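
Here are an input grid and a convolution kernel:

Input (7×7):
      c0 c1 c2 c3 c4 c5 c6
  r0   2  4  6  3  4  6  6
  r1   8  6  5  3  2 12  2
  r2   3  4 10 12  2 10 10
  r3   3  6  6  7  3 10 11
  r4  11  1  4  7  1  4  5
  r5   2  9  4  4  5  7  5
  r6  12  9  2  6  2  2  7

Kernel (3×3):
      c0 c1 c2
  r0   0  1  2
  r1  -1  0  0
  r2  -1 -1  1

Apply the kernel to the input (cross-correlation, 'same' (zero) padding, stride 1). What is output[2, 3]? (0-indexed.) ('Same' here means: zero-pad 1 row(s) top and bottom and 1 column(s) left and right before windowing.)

-13

The receptive field on the zero-padded input at this output position is [5 3 2 / 10 12 2 / 6 7 3]. Elementwise product with the kernel and sum: 3·1 + 2·2 + 10·-1 + 6·-1 + 7·-1 + 3·1.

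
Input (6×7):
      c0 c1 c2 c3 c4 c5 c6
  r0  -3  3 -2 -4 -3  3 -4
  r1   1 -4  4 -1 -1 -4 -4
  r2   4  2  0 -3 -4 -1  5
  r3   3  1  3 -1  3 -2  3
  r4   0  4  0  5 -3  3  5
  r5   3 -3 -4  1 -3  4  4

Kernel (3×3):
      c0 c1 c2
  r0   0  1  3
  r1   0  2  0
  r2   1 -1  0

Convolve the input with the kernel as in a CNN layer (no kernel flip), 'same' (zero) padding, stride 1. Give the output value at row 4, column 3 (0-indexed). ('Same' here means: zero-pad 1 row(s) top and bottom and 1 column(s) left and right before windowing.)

13

The receptive field on the zero-padded input at this output position is [3 -1 3 / 0 5 -3 / -4 1 -3]. Elementwise product with the kernel and sum: -1·1 + 3·3 + 5·2 + -4·1 + 1·-1.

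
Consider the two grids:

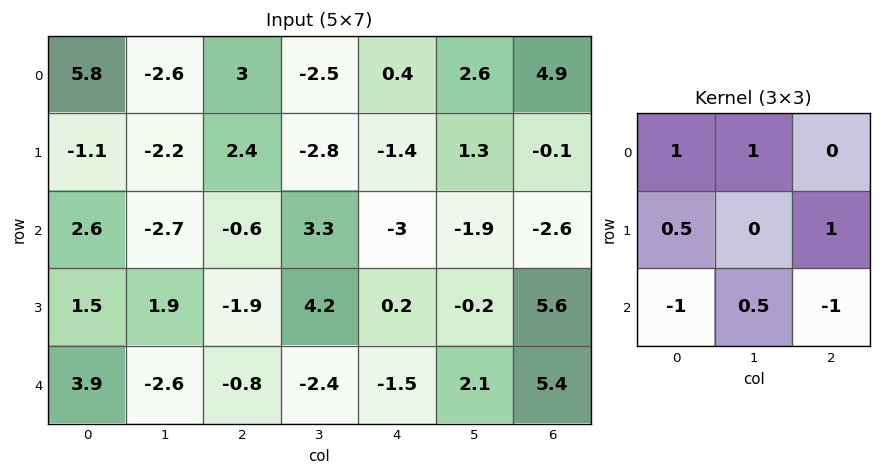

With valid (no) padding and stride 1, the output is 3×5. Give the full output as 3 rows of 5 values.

Output[0,0]: The receptive field on the input at this output position is [5.8 -2.6 3 / -1.1 -2.2 2.4 / 2.6 -2.7 -0.6]. Elementwise product with the kernel and sum: 5.8·1 + -2.6·1 + -1.1·0.5 + 2.4·1 + 2.6·-1 + -2.7·0.5 + -0.6·-1.
Output[0,1]: The receptive field on the input at this output position is [-2.6 3 -2.5 / -2.2 2.4 -2.8 / -2.7 -0.6 3.3]. Elementwise product with the kernel and sum: -2.6·1 + 3·1 + -2.2·0.5 + -2.8·1 + -2.7·-1 + -0.6·0.5 + 3.3·-1.

1.7 -4.4 5.55 -5.1 6.85
-1.25 -4.9 0.1 -8.35 -10.1
-5.65 6.45 3.05 1.75 -2.05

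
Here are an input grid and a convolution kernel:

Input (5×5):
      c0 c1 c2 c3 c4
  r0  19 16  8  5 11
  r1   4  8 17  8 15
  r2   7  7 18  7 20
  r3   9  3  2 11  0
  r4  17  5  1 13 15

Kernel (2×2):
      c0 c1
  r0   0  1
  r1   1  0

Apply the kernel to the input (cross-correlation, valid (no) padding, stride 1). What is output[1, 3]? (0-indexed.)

The receptive field on the input at this output position is [8 15 / 7 20]. Elementwise product with the kernel and sum: 15·1 + 7·1.

22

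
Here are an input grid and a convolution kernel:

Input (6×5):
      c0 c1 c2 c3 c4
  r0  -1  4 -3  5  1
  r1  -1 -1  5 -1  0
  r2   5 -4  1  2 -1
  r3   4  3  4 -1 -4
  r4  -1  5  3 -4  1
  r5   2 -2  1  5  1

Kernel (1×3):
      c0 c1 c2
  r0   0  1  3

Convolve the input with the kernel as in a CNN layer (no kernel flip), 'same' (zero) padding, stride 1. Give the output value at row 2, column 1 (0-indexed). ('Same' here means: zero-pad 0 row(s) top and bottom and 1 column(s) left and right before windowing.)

The receptive field on the zero-padded input at this output position is [5 -4 1]. Elementwise product with the kernel and sum: -4·1 + 1·3.

-1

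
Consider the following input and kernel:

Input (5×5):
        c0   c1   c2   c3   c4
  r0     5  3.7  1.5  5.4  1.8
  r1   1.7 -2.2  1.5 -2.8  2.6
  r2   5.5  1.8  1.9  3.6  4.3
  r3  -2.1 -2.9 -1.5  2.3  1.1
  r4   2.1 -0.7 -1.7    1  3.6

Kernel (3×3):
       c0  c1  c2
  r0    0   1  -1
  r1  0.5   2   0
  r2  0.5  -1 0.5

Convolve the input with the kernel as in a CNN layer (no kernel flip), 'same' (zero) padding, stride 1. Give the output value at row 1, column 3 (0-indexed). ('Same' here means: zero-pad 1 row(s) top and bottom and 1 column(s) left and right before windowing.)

The receptive field on the zero-padded input at this output position is [1.5 5.4 1.8 / 1.5 -2.8 2.6 / 1.9 3.6 4.3]. Elementwise product with the kernel and sum: 5.4·1 + 1.8·-1 + 1.5·0.5 + -2.8·2 + 1.9·0.5 + 3.6·-1 + 4.3·0.5.

-1.75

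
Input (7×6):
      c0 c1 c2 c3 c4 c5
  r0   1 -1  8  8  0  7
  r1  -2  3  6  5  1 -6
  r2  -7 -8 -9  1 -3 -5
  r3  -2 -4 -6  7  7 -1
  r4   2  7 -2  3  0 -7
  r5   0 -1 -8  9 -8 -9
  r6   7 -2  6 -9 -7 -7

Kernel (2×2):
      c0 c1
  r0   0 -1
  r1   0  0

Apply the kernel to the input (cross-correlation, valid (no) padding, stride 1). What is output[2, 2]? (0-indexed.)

-1

The receptive field on the input at this output position is [-9 1 / -6 7]. Elementwise product with the kernel and sum: 1·-1.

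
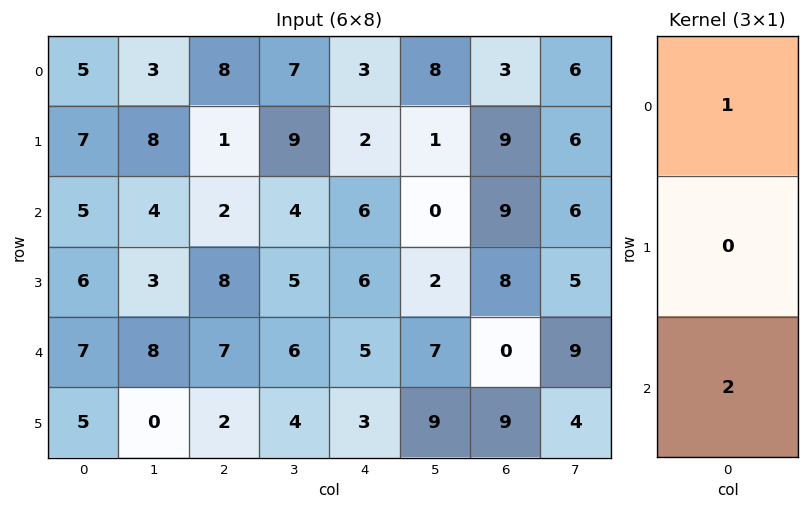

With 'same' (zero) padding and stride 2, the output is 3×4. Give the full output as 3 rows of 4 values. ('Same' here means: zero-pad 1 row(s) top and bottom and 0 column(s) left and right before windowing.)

Output[0,0]: The receptive field on the zero-padded input at this output position is [0 / 5 / 7]. Elementwise product with the kernel and sum: 0·1 + 7·2.
Output[0,1]: The receptive field on the zero-padded input at this output position is [0 / 8 / 1]. Elementwise product with the kernel and sum: 0·1 + 1·2.

14 2 4 18
19 17 14 25
16 12 12 26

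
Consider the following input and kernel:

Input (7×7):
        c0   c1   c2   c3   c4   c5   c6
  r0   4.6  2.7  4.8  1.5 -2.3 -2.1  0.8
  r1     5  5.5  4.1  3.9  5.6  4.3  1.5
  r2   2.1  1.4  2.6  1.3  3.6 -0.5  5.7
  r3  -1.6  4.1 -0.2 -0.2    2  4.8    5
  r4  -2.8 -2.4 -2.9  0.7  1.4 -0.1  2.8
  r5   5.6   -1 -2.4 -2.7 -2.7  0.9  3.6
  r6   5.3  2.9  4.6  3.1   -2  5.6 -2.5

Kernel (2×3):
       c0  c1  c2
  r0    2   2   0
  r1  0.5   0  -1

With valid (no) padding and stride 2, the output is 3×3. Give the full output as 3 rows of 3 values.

Output[0,0]: The receptive field on the input at this output position is [4.6 2.7 4.8 / 5 5.5 4.1]. Elementwise product with the kernel and sum: 4.6·2 + 2.7·2 + 5·0.5 + 4.1·-1.

13 9.05 -7.5
6.4 5.7 2.2
-5.2 -2.9 -2.35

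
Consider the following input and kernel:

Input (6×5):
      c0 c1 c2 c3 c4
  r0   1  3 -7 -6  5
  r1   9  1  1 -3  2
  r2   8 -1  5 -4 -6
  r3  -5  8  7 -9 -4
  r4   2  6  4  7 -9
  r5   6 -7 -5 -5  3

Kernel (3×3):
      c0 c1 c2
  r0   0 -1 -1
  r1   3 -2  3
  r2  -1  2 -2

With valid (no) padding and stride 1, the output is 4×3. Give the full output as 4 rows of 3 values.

Output[0,0]: The receptive field on the input at this output position is [1 3 -7 / 9 1 1 / 8 -1 5]. Elementwise product with the kernel and sum: 3·-1 + -7·-1 + 9·3 + 1·-2 + 1·3 + 8·-1 + -1·2 + 5·-2.
Output[0,1]: The receptive field on the input at this output position is [3 -7 -6 / 1 1 -3 / -1 5 -4]. Elementwise product with the kernel and sum: -7·-1 + -6·-1 + 1·3 + 1·-2 + -3·3 + -1·-1 + 5·2 + -4·-2.

12 24 15
46 1 -11
-12 -30 65
-19 40 -27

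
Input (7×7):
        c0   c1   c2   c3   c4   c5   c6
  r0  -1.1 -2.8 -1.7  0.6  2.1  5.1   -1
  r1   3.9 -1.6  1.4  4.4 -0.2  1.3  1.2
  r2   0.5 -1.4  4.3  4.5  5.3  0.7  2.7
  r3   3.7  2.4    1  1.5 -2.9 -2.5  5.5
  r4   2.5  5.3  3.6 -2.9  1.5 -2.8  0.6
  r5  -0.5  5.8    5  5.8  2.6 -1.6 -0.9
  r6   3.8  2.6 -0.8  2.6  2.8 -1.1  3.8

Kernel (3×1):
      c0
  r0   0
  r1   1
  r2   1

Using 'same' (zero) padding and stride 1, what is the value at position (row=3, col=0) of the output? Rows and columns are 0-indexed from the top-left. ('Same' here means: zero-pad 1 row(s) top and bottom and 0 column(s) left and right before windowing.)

The receptive field on the zero-padded input at this output position is [0.5 / 3.7 / 2.5]. Elementwise product with the kernel and sum: 3.7·1 + 2.5·1.

6.2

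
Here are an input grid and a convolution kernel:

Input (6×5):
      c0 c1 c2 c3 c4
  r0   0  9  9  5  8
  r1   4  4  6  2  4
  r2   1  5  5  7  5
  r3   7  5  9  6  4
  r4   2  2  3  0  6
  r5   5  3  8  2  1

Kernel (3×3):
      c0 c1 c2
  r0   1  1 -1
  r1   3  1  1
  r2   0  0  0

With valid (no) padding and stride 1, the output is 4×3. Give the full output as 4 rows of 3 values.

Output[0,0]: The receptive field on the input at this output position is [0 9 9 / 4 4 6 / 1 5 5]. Elementwise product with the kernel and sum: 0·1 + 9·1 + 9·-1 + 4·3 + 4·1 + 6·1.

22 33 30
15 35 31
36 33 44
14 17 26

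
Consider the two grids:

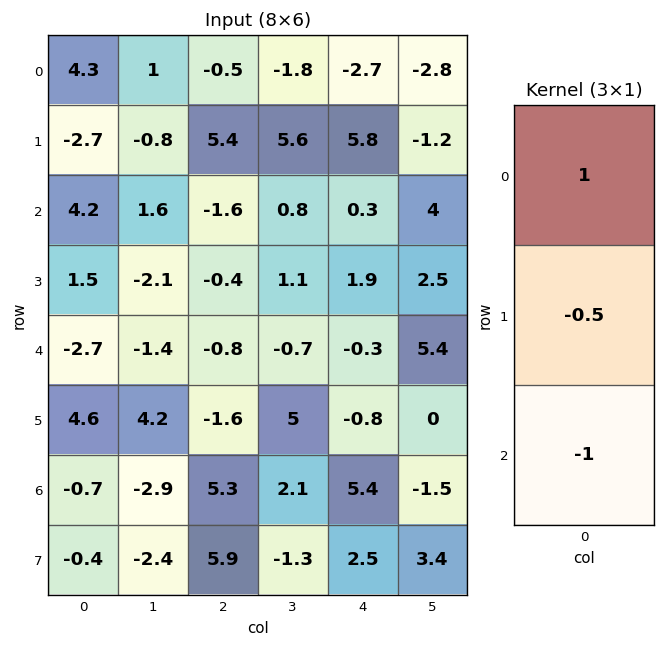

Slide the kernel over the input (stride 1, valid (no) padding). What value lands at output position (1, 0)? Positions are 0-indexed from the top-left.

-6.3

The receptive field on the input at this output position is [-2.7 / 4.2 / 1.5]. Elementwise product with the kernel and sum: -2.7·1 + 4.2·-0.5 + 1.5·-1.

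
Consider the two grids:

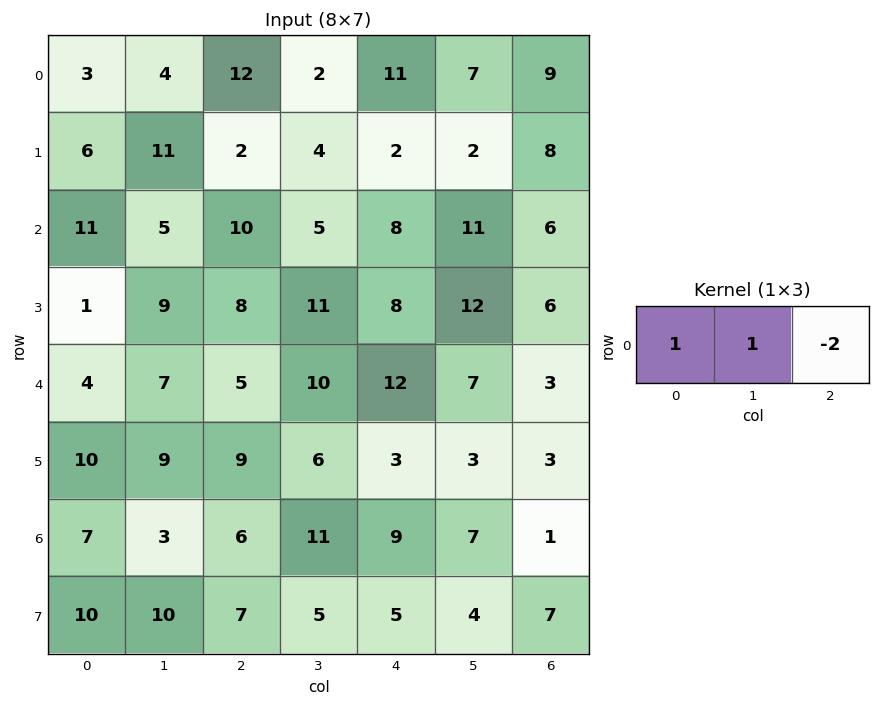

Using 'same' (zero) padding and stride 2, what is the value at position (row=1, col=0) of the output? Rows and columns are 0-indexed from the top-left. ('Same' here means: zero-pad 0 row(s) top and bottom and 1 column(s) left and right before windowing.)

The receptive field on the zero-padded input at this output position is [0 11 5]. Elementwise product with the kernel and sum: 0·1 + 11·1 + 5·-2.

1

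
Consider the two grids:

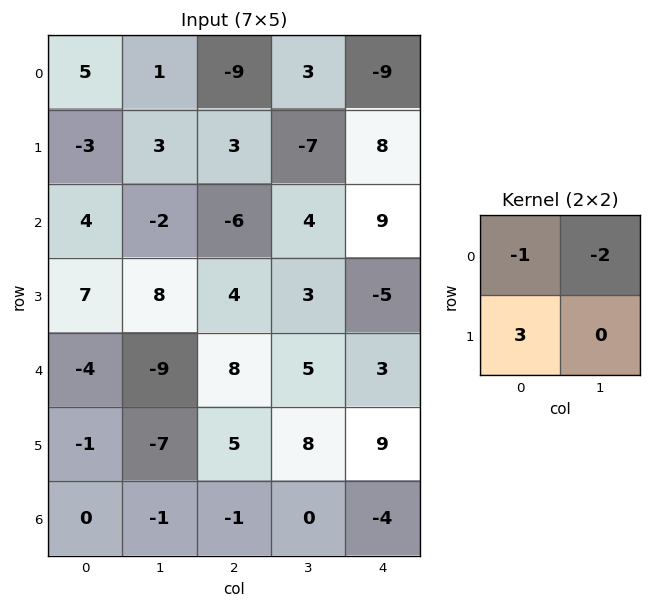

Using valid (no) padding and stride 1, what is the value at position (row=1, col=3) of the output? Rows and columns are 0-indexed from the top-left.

3

The receptive field on the input at this output position is [-7 8 / 4 9]. Elementwise product with the kernel and sum: -7·-1 + 8·-2 + 4·3.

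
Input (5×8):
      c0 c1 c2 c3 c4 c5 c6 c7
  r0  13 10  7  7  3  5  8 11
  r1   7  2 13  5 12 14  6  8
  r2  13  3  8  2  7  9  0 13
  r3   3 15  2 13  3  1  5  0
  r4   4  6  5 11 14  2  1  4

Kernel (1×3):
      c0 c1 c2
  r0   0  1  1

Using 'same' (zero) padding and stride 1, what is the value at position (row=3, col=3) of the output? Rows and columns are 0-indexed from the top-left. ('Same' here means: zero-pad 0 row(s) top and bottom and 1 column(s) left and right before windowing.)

16

The receptive field on the zero-padded input at this output position is [2 13 3]. Elementwise product with the kernel and sum: 13·1 + 3·1.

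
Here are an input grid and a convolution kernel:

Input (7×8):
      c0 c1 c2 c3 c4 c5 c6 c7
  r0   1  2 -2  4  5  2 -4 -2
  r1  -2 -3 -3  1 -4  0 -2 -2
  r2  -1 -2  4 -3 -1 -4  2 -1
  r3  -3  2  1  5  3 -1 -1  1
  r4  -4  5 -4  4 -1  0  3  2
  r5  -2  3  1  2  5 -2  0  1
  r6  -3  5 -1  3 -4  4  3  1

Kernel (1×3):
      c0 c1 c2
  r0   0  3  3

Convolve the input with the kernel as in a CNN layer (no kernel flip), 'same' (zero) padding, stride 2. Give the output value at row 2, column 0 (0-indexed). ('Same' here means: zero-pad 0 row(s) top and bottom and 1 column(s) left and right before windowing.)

The receptive field on the zero-padded input at this output position is [0 -4 5]. Elementwise product with the kernel and sum: -4·3 + 5·3.

3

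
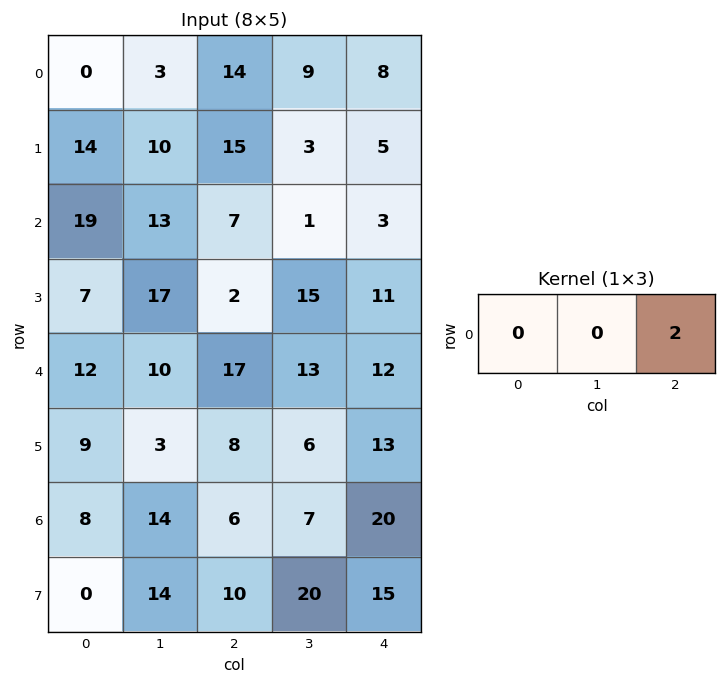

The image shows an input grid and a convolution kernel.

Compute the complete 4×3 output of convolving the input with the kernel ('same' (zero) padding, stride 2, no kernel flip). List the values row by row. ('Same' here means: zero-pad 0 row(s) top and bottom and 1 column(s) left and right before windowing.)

Output[0,0]: The receptive field on the zero-padded input at this output position is [0 0 3]. Elementwise product with the kernel and sum: 3·2.
Output[0,1]: The receptive field on the zero-padded input at this output position is [3 14 9]. Elementwise product with the kernel and sum: 9·2.

6 18 0
26 2 0
20 26 0
28 14 0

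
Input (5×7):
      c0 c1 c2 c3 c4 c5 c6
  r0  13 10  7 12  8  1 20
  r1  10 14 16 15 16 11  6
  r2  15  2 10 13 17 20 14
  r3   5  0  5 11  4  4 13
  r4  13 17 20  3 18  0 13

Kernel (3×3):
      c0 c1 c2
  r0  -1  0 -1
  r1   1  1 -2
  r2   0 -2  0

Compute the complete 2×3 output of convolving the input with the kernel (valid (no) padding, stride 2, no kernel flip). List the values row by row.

-32 -42 -53
-64 -25 -49

Output[0,0]: The receptive field on the input at this output position is [13 10 7 / 10 14 16 / 15 2 10]. Elementwise product with the kernel and sum: 13·-1 + 7·-1 + 10·1 + 14·1 + 16·-2 + 2·-2.
Output[0,1]: The receptive field on the input at this output position is [7 12 8 / 16 15 16 / 10 13 17]. Elementwise product with the kernel and sum: 7·-1 + 8·-1 + 16·1 + 15·1 + 16·-2 + 13·-2.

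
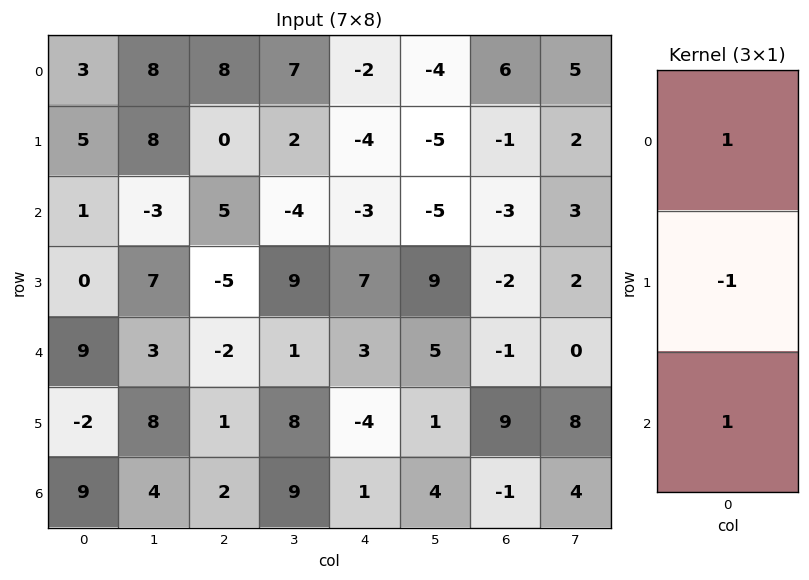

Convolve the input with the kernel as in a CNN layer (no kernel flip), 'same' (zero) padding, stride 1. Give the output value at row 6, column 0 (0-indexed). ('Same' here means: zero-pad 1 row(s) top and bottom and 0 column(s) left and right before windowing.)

-11

The receptive field on the zero-padded input at this output position is [-2 / 9 / 0]. Elementwise product with the kernel and sum: -2·1 + 9·-1 + 0·1.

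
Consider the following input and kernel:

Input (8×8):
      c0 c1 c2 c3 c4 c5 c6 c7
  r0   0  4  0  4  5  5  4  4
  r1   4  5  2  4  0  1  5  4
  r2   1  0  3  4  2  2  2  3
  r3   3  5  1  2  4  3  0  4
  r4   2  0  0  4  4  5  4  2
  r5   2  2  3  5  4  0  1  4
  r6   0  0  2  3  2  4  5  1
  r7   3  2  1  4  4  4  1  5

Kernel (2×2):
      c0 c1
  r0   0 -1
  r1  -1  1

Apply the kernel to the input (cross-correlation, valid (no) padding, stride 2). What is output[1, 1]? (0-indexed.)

The receptive field on the input at this output position is [3 4 / 1 2]. Elementwise product with the kernel and sum: 4·-1 + 1·-1 + 2·1.

-3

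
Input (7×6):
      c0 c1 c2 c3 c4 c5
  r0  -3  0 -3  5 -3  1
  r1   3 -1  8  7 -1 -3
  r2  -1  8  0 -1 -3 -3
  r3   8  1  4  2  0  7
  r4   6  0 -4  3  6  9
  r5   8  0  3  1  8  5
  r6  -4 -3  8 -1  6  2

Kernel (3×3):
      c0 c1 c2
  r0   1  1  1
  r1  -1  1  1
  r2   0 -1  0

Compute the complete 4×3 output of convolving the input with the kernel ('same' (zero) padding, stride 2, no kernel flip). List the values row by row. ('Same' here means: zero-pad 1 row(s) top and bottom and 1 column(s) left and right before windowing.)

Output[0,0]: The receptive field on the zero-padded input at this output position is [0 0 0 / 0 -3 0 / 0 3 -1]. Elementwise product with the kernel and sum: 0·1 + 0·1 + 0·1 + 0·-1 + -3·1 + 0·1 + 3·-1.

-6 -6 -6
1 1 -2
7 3 13
1 14 23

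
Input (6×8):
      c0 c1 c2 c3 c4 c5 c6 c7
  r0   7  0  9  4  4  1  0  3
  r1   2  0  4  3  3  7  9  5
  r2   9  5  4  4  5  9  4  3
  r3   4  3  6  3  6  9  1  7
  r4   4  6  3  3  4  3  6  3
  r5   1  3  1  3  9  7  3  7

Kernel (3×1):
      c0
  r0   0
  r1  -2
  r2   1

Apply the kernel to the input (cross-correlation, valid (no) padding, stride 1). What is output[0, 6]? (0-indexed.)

The receptive field on the input at this output position is [0 / 9 / 4]. Elementwise product with the kernel and sum: 9·-2 + 4·1.

-14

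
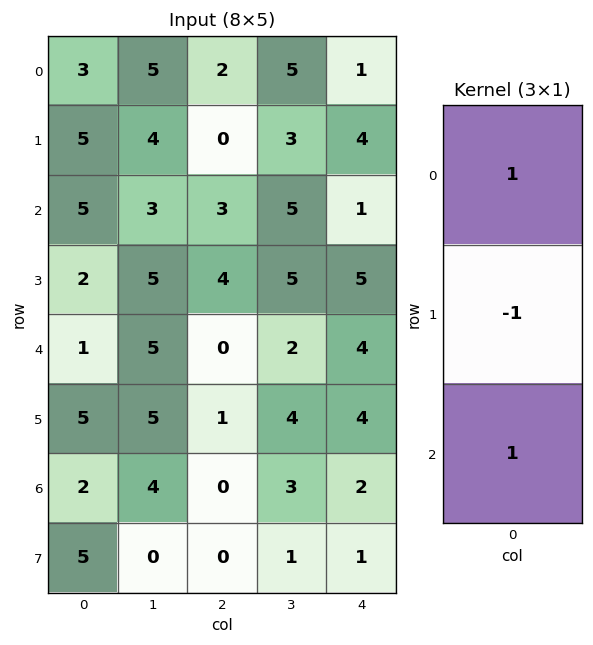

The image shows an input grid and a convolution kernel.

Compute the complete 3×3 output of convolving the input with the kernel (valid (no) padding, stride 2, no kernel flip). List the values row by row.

3 5 -2
4 -1 0
-2 -1 2

Output[0,0]: The receptive field on the input at this output position is [3 / 5 / 5]. Elementwise product with the kernel and sum: 3·1 + 5·-1 + 5·1.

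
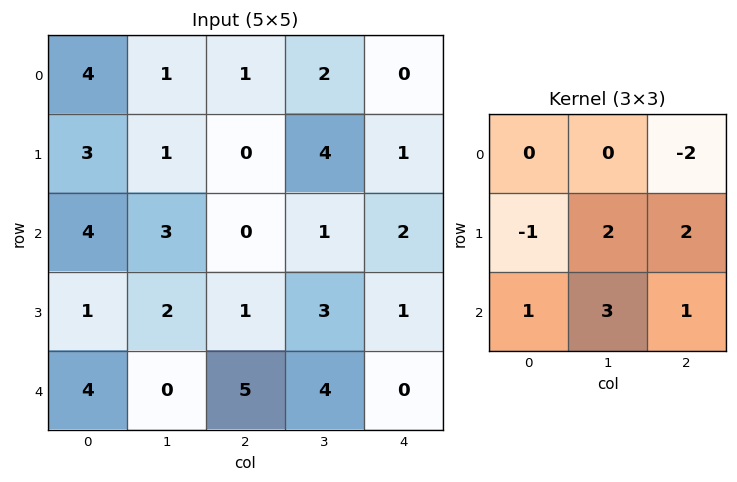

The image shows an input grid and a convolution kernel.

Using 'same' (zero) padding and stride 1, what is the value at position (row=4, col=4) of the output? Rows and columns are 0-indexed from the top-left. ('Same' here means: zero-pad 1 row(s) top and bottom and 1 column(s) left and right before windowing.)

-4

The receptive field on the zero-padded input at this output position is [3 1 0 / 4 0 0 / 0 0 0]. Elementwise product with the kernel and sum: 0·-2 + 4·-1 + 0·2 + 0·2 + 0·1 + 0·3 + 0·1.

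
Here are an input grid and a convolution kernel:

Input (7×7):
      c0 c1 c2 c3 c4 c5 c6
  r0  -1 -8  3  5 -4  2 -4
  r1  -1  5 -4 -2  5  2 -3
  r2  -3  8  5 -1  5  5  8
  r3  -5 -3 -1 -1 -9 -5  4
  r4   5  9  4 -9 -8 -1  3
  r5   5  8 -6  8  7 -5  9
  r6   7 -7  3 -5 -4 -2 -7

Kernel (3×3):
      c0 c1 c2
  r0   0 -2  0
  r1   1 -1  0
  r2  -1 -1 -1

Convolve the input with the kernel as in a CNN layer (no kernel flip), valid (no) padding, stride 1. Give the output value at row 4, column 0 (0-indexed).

-24

The receptive field on the input at this output position is [5 9 4 / 5 8 -6 / 7 -7 3]. Elementwise product with the kernel and sum: 9·-2 + 5·1 + 8·-1 + 7·-1 + -7·-1 + 3·-1.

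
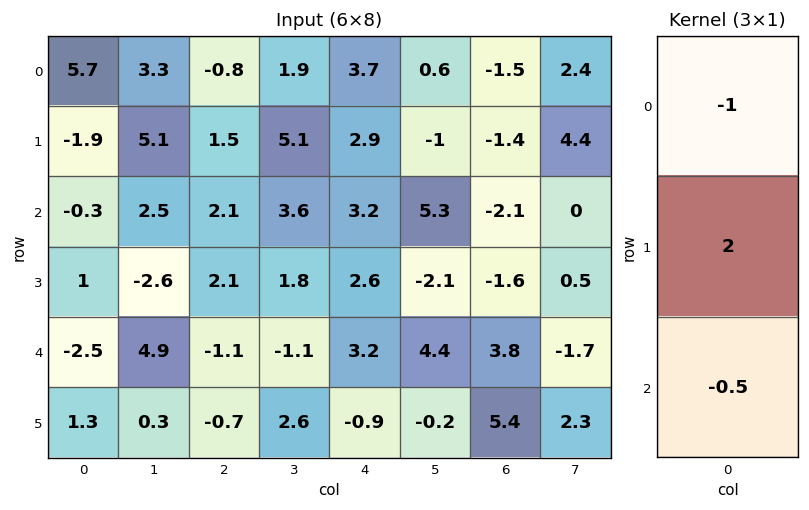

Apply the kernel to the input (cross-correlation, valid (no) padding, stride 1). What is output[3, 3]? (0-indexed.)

The receptive field on the input at this output position is [1.8 / -1.1 / 2.6]. Elementwise product with the kernel and sum: 1.8·-1 + -1.1·2 + 2.6·-0.5.

-5.3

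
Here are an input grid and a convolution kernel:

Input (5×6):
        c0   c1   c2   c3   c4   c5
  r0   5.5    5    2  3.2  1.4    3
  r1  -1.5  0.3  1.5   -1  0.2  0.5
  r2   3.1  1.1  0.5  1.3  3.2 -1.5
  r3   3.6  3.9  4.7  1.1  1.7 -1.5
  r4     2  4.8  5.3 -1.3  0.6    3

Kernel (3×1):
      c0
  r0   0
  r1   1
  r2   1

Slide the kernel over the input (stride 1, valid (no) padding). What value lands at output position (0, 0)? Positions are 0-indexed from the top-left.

The receptive field on the input at this output position is [5.5 / -1.5 / 3.1]. Elementwise product with the kernel and sum: -1.5·1 + 3.1·1.

1.6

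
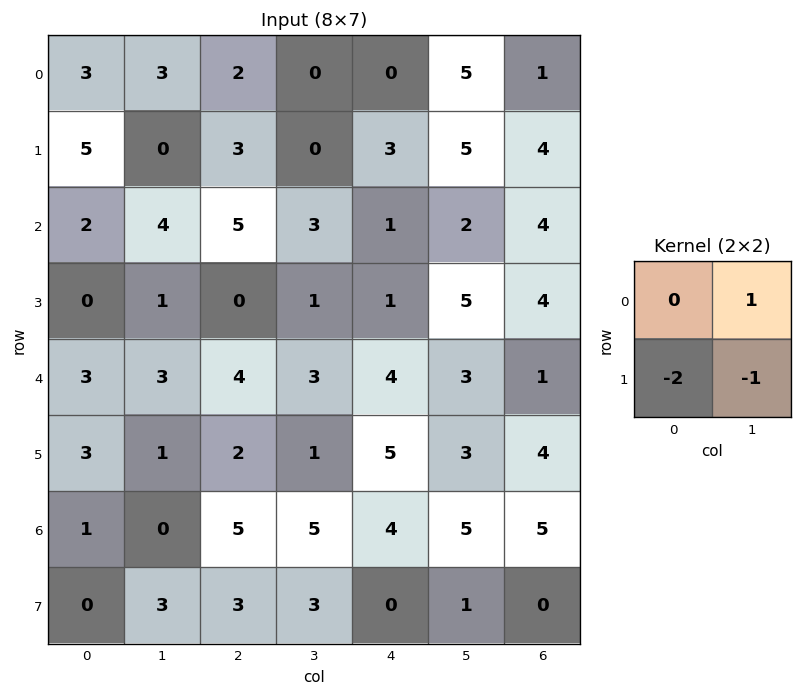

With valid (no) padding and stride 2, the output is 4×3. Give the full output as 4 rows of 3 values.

-7 -6 -6
3 2 -5
-4 -2 -10
-3 -4 4

Output[0,0]: The receptive field on the input at this output position is [3 3 / 5 0]. Elementwise product with the kernel and sum: 3·1 + 5·-2 + 0·-1.
Output[0,1]: The receptive field on the input at this output position is [2 0 / 3 0]. Elementwise product with the kernel and sum: 0·1 + 3·-2 + 0·-1.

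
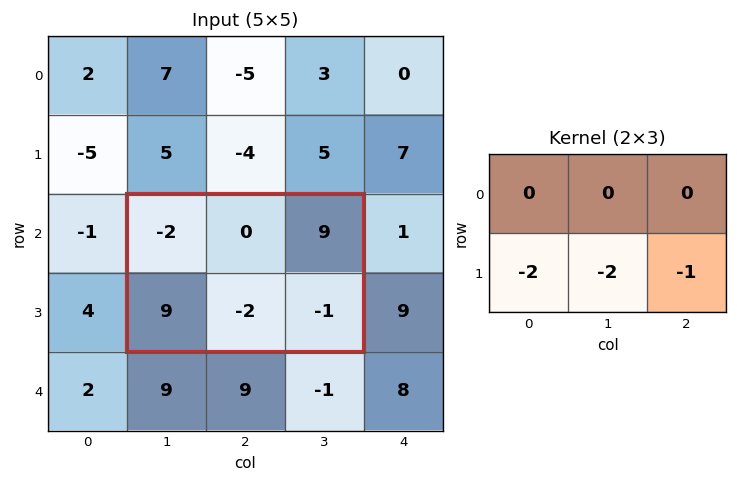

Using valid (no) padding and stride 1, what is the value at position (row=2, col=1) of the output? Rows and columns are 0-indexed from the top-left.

The receptive field on the input at this output position is [-2 0 9 / 9 -2 -1]. Elementwise product with the kernel and sum: 9·-2 + -2·-2 + -1·-1.

-13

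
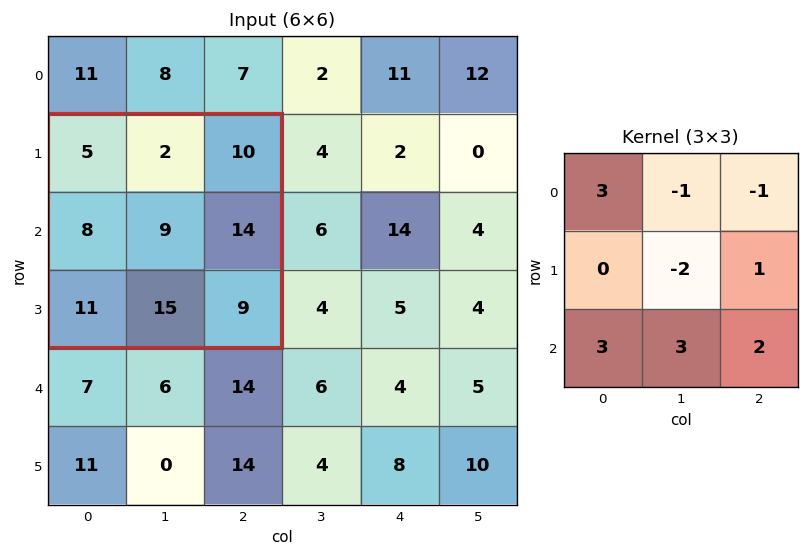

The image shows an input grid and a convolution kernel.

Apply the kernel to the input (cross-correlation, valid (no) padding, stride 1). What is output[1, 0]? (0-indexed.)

The receptive field on the input at this output position is [5 2 10 / 8 9 14 / 11 15 9]. Elementwise product with the kernel and sum: 5·3 + 2·-1 + 10·-1 + 9·-2 + 14·1 + 11·3 + 15·3 + 9·2.

95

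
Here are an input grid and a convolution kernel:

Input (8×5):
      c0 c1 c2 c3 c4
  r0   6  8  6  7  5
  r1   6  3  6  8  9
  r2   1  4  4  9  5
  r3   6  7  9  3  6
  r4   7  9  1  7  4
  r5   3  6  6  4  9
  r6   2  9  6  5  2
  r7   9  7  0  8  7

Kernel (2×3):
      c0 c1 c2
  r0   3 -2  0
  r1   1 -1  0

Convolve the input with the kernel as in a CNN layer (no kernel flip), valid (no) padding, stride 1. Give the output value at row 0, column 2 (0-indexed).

2

The receptive field on the input at this output position is [6 7 5 / 6 8 9]. Elementwise product with the kernel and sum: 6·3 + 7·-2 + 6·1 + 8·-1.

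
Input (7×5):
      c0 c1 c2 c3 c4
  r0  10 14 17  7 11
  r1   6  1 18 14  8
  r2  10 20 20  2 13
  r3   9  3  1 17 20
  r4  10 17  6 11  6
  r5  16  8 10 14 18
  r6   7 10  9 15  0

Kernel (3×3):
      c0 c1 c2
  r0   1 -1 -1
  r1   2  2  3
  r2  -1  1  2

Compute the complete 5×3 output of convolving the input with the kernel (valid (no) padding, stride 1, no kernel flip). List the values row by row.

Output[0,0]: The receptive field on the input at this output position is [10 14 17 / 6 1 18 / 10 20 20]. Elementwise product with the kernel and sum: 10·1 + 14·-1 + 17·-1 + 6·2 + 1·2 + 18·3 + 10·-1 + 20·1 + 20·2.

97 74 95
103 87 135
16 68 118
89 94 56
86 107 97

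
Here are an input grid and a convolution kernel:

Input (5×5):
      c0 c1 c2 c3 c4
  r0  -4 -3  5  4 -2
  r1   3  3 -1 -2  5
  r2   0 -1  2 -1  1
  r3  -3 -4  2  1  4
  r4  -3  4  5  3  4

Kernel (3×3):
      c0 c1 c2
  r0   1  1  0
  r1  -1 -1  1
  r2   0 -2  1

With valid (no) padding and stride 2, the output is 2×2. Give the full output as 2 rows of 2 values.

Output[0,0]: The receptive field on the input at this output position is [-4 -3 5 / 3 3 -1 / 0 -1 2]. Elementwise product with the kernel and sum: -4·1 + -3·1 + 3·-1 + 3·-1 + -1·1 + -1·-2 + 2·1.
Output[0,1]: The receptive field on the input at this output position is [5 4 -2 / -1 -2 5 / 2 -1 1]. Elementwise product with the kernel and sum: 5·1 + 4·1 + -1·-1 + -2·-1 + 5·1 + -1·-2 + 1·1.

-10 20
5 0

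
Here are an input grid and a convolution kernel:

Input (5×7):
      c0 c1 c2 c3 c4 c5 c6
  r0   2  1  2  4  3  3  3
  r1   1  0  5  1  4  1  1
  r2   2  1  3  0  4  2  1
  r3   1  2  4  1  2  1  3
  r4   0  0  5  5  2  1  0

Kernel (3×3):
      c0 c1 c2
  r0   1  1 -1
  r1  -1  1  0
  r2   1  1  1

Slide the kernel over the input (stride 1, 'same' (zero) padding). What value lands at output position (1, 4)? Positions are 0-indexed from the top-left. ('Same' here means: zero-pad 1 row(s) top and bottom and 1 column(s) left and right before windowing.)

The receptive field on the zero-padded input at this output position is [4 3 3 / 1 4 1 / 0 4 2]. Elementwise product with the kernel and sum: 4·1 + 3·1 + 3·-1 + 1·-1 + 4·1 + 0·1 + 4·1 + 2·1.

13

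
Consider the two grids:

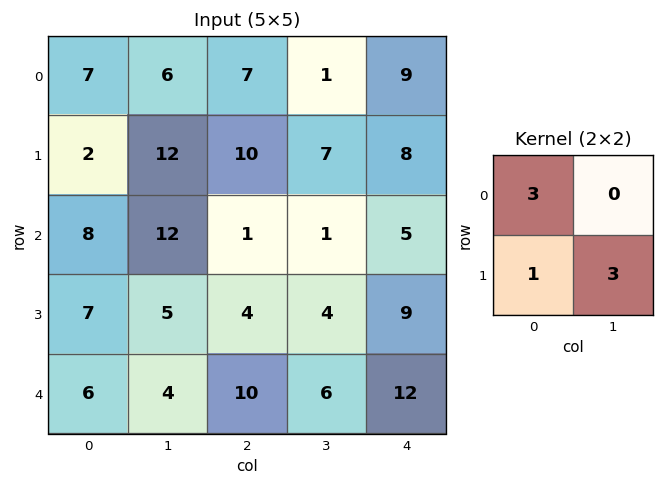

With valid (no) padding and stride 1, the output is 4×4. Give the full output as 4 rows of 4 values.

59 60 52 34
50 51 34 37
46 53 19 34
39 49 40 54

Output[0,0]: The receptive field on the input at this output position is [7 6 / 2 12]. Elementwise product with the kernel and sum: 7·3 + 2·1 + 12·3.
Output[0,1]: The receptive field on the input at this output position is [6 7 / 12 10]. Elementwise product with the kernel and sum: 6·3 + 12·1 + 10·3.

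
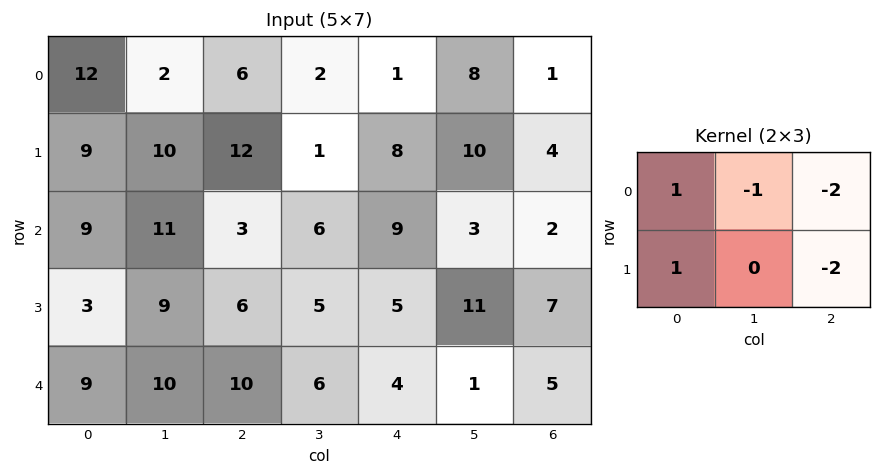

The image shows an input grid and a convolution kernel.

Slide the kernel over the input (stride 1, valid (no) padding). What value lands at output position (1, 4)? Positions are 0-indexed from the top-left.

-5

The receptive field on the input at this output position is [8 10 4 / 9 3 2]. Elementwise product with the kernel and sum: 8·1 + 10·-1 + 4·-2 + 9·1 + 2·-2.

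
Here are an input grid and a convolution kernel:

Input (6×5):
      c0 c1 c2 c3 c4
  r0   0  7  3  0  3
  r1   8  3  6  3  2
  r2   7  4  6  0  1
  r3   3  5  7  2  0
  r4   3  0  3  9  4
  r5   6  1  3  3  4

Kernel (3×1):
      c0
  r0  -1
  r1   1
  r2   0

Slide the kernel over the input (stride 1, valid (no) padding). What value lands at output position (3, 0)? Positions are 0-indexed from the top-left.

0

The receptive field on the input at this output position is [3 / 3 / 6]. Elementwise product with the kernel and sum: 3·-1 + 3·1.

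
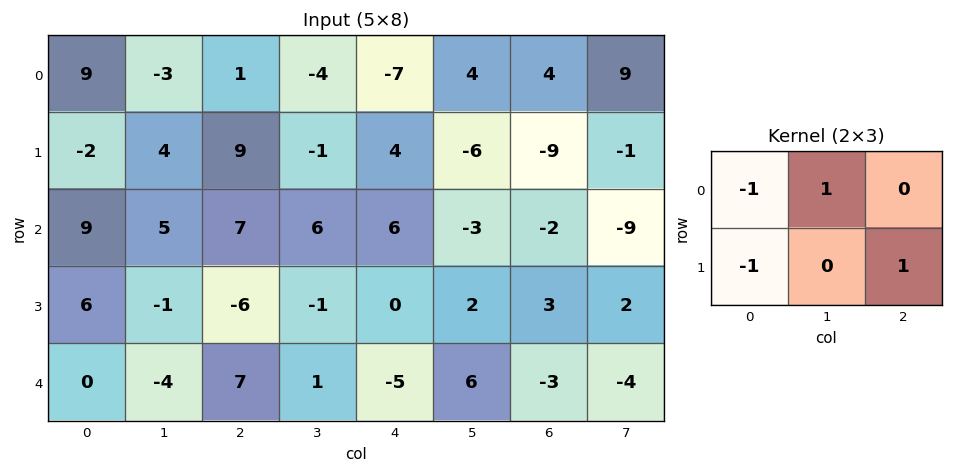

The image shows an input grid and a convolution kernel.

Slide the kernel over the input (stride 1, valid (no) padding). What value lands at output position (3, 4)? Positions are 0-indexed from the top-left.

The receptive field on the input at this output position is [0 2 3 / -5 6 -3]. Elementwise product with the kernel and sum: 0·-1 + 2·1 + -5·-1 + -3·1.

4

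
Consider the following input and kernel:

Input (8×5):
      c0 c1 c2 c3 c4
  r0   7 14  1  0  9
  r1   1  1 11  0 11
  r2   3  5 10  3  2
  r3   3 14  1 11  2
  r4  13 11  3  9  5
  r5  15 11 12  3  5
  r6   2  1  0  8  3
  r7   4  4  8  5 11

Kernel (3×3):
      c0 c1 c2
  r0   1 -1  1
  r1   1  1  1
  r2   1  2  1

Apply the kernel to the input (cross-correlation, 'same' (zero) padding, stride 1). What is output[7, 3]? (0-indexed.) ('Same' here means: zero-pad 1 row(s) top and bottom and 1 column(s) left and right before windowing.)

19

The receptive field on the zero-padded input at this output position is [0 8 3 / 8 5 11 / 0 0 0]. Elementwise product with the kernel and sum: 0·1 + 8·-1 + 3·1 + 8·1 + 5·1 + 11·1 + 0·1 + 0·2 + 0·1.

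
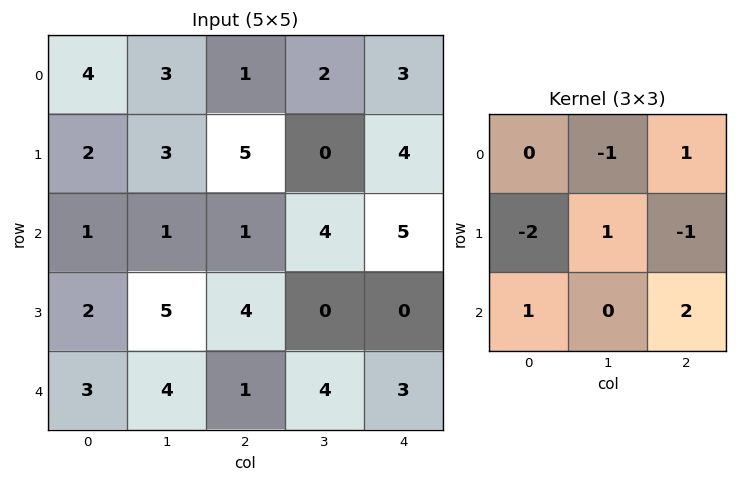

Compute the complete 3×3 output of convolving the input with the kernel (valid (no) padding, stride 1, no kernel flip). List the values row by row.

-5 9 -2
10 -5 5
2 9 0

Output[0,0]: The receptive field on the input at this output position is [4 3 1 / 2 3 5 / 1 1 1]. Elementwise product with the kernel and sum: 3·-1 + 1·1 + 2·-2 + 3·1 + 5·-1 + 1·1 + 1·2.
Output[0,1]: The receptive field on the input at this output position is [3 1 2 / 3 5 0 / 1 1 4]. Elementwise product with the kernel and sum: 1·-1 + 2·1 + 3·-2 + 5·1 + 0·-1 + 1·1 + 4·2.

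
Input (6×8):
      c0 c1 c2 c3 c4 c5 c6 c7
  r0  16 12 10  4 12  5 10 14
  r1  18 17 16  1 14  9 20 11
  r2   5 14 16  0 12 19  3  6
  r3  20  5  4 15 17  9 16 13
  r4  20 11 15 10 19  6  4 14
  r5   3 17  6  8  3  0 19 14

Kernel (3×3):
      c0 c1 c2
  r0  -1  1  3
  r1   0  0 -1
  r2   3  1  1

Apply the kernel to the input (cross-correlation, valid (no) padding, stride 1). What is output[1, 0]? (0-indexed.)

The receptive field on the input at this output position is [18 17 16 / 5 14 16 / 20 5 4]. Elementwise product with the kernel and sum: 18·-1 + 17·1 + 16·3 + 16·-1 + 20·3 + 5·1 + 4·1.

100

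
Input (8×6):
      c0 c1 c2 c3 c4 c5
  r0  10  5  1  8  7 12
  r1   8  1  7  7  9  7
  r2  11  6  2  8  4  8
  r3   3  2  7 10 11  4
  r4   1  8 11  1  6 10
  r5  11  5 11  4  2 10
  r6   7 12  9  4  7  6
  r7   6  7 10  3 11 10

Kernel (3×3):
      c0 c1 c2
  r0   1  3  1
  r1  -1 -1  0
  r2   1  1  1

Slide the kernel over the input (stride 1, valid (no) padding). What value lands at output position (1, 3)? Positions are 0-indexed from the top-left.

The receptive field on the input at this output position is [7 9 7 / 8 4 8 / 10 11 4]. Elementwise product with the kernel and sum: 7·1 + 9·3 + 7·1 + 8·-1 + 4·-1 + 10·1 + 11·1 + 4·1.

54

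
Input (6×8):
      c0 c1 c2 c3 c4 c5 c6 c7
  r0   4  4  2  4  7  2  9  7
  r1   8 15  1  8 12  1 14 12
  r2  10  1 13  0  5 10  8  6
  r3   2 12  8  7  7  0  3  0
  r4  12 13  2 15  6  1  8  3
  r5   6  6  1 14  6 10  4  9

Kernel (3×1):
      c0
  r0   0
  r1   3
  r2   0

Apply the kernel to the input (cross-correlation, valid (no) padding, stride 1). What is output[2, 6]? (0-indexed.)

9

The receptive field on the input at this output position is [8 / 3 / 8]. Elementwise product with the kernel and sum: 3·3.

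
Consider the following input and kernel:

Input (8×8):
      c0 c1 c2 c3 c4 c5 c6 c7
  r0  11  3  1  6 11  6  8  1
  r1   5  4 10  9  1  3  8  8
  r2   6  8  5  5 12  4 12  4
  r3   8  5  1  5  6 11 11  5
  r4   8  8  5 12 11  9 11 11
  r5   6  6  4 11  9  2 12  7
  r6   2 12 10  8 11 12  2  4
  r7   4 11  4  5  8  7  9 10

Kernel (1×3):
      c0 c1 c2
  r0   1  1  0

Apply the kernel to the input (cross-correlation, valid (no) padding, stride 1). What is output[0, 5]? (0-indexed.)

The receptive field on the input at this output position is [6 8 1]. Elementwise product with the kernel and sum: 6·1 + 8·1.

14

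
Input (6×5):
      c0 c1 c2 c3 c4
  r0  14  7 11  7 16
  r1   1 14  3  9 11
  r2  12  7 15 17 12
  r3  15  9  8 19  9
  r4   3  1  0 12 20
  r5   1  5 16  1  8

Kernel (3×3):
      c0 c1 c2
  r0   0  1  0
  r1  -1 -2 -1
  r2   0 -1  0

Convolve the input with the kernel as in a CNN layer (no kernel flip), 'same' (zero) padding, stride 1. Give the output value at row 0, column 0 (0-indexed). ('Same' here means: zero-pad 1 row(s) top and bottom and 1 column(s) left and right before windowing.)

The receptive field on the zero-padded input at this output position is [0 0 0 / 0 14 7 / 0 1 14]. Elementwise product with the kernel and sum: 0·1 + 0·-1 + 14·-2 + 7·-1 + 1·-1.

-36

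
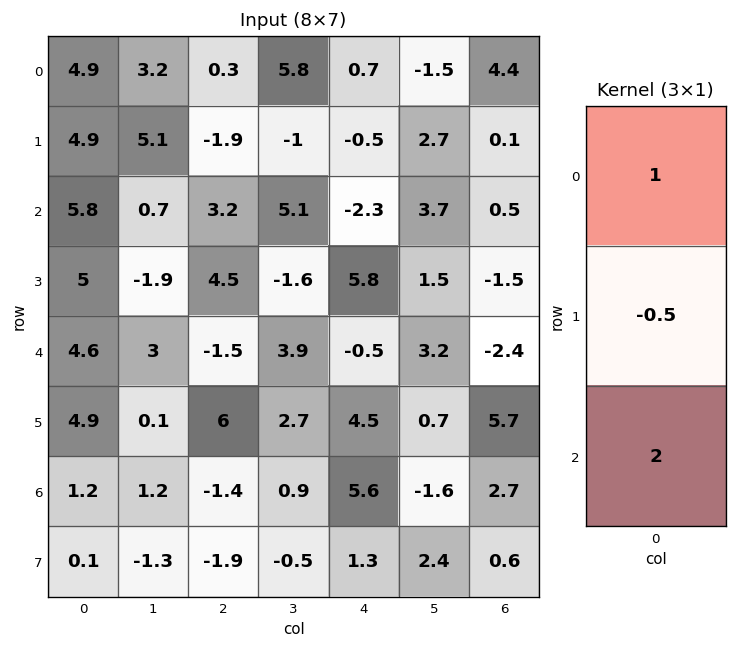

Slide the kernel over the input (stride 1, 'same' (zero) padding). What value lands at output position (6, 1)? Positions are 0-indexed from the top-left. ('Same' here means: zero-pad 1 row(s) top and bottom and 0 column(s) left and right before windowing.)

-3.1

The receptive field on the zero-padded input at this output position is [0.1 / 1.2 / -1.3]. Elementwise product with the kernel and sum: 0.1·1 + 1.2·-0.5 + -1.3·2.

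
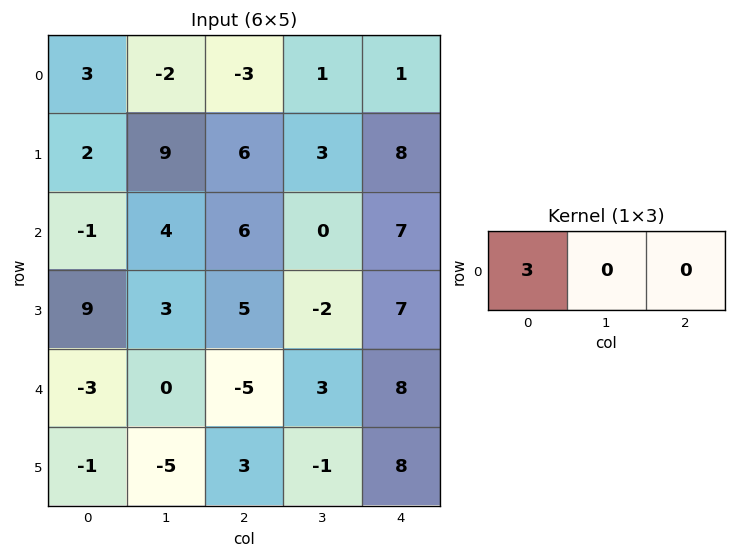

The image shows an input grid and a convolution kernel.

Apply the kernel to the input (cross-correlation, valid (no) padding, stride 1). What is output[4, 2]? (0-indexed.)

The receptive field on the input at this output position is [-5 3 8]. Elementwise product with the kernel and sum: -5·3.

-15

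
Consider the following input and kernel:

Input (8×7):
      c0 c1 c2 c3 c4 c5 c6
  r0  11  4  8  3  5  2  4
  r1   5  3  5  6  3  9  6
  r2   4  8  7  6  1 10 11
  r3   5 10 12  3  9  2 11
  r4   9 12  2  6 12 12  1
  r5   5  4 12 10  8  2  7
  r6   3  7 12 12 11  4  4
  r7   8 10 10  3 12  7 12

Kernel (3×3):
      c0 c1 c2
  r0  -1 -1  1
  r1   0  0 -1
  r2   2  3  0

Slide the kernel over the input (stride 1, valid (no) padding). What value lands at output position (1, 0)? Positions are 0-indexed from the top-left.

The receptive field on the input at this output position is [5 3 5 / 4 8 7 / 5 10 12]. Elementwise product with the kernel and sum: 5·-1 + 3·-1 + 5·1 + 7·-1 + 5·2 + 10·3.

30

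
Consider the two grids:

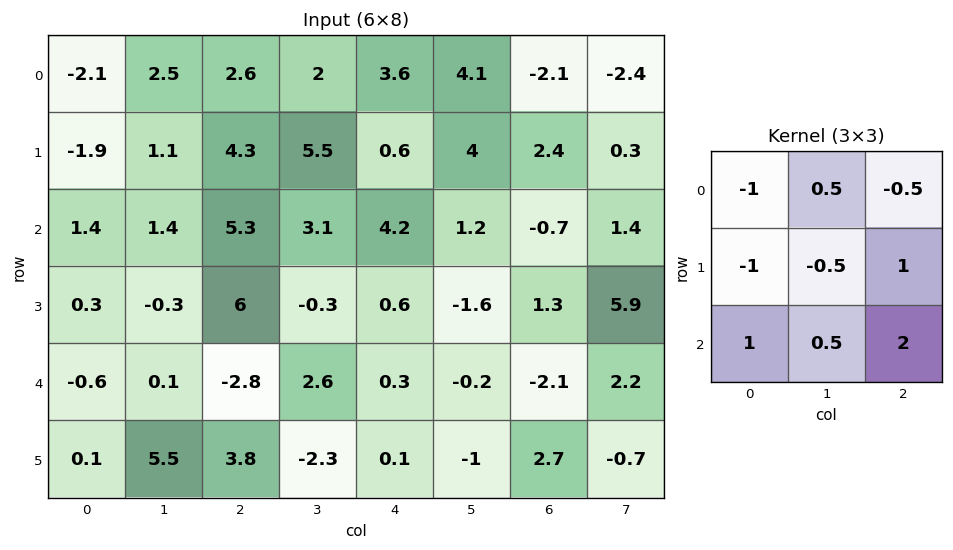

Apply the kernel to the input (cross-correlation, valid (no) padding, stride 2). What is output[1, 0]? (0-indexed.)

The receptive field on the input at this output position is [1.4 1.4 5.3 / 0.3 -0.3 6 / -0.6 0.1 -2.8]. Elementwise product with the kernel and sum: 1.4·-1 + 1.4·0.5 + 5.3·-0.5 + 0.3·-1 + -0.3·-0.5 + 6·1 + -0.6·1 + 0.1·0.5 + -2.8·2.

-3.65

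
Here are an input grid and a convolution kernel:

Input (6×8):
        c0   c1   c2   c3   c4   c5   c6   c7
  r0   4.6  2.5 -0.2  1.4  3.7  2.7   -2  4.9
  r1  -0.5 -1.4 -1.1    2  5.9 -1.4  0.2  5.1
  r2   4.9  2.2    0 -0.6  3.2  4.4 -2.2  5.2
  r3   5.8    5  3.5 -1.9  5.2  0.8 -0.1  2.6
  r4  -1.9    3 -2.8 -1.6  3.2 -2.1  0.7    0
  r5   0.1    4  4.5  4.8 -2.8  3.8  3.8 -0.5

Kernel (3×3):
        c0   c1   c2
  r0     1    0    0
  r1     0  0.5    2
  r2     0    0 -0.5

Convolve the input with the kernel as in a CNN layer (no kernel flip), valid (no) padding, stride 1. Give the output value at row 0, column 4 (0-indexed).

4.5

The receptive field on the input at this output position is [3.7 2.7 -2 / 5.9 -1.4 0.2 / 3.2 4.4 -2.2]. Elementwise product with the kernel and sum: 3.7·1 + -1.4·0.5 + 0.2·2 + -2.2·-0.5.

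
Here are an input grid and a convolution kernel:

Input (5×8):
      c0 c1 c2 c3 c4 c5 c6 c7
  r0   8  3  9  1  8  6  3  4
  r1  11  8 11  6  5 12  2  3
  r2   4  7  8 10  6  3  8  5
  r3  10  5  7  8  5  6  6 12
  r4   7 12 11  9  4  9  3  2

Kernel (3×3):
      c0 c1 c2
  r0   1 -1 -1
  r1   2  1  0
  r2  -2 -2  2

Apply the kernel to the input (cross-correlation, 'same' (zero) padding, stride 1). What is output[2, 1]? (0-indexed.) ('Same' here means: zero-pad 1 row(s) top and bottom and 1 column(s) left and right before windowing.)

-9

The receptive field on the zero-padded input at this output position is [11 8 11 / 4 7 8 / 10 5 7]. Elementwise product with the kernel and sum: 11·1 + 8·-1 + 11·-1 + 4·2 + 7·1 + 10·-2 + 5·-2 + 7·2.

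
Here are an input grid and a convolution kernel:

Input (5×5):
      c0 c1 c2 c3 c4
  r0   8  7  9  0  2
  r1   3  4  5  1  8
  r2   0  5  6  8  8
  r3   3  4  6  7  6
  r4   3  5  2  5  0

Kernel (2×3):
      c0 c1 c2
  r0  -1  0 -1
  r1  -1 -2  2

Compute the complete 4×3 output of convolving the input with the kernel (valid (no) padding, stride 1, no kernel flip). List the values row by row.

Output[0,0]: The receptive field on the input at this output position is [8 7 9 / 3 4 5]. Elementwise product with the kernel and sum: 8·-1 + 9·-1 + 3·-1 + 4·-2 + 5·2.
Output[0,1]: The receptive field on the input at this output position is [7 9 0 / 4 5 1]. Elementwise product with the kernel and sum: 7·-1 + 0·-1 + 4·-1 + 5·-2 + 1·2.

-18 -19 -2
-6 -6 -19
-5 -15 -22
-18 -10 -24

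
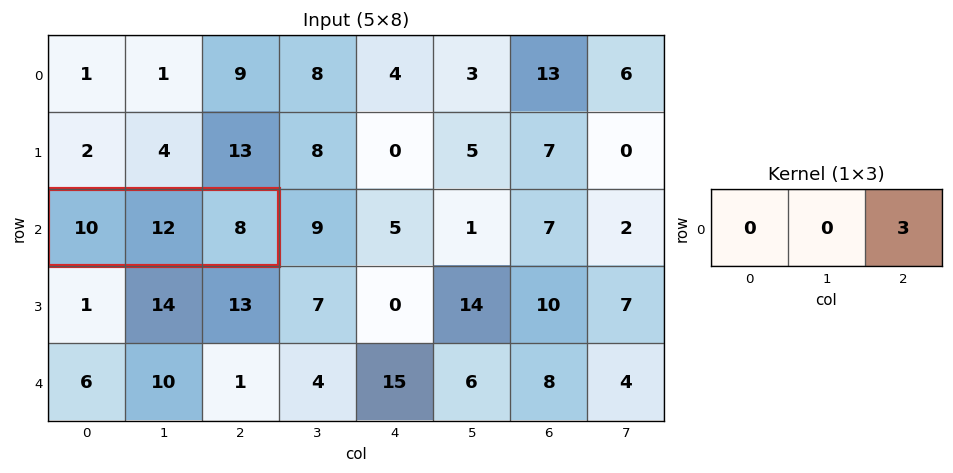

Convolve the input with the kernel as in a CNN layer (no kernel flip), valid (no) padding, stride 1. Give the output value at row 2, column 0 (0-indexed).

24

The receptive field on the input at this output position is [10 12 8]. Elementwise product with the kernel and sum: 8·3.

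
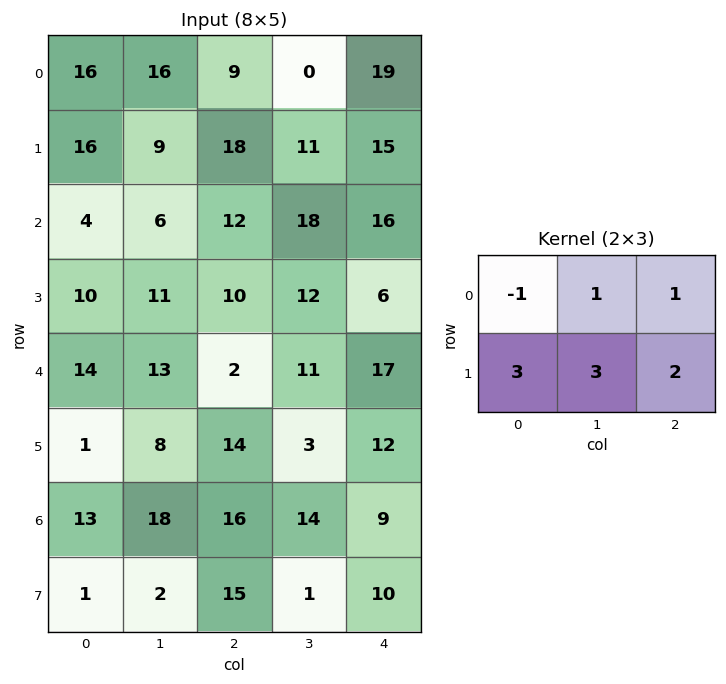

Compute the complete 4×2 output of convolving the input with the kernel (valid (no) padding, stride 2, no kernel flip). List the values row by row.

120 127
97 100
56 101
60 75

Output[0,0]: The receptive field on the input at this output position is [16 16 9 / 16 9 18]. Elementwise product with the kernel and sum: 16·-1 + 16·1 + 9·1 + 16·3 + 9·3 + 18·2.
Output[0,1]: The receptive field on the input at this output position is [9 0 19 / 18 11 15]. Elementwise product with the kernel and sum: 9·-1 + 0·1 + 19·1 + 18·3 + 11·3 + 15·2.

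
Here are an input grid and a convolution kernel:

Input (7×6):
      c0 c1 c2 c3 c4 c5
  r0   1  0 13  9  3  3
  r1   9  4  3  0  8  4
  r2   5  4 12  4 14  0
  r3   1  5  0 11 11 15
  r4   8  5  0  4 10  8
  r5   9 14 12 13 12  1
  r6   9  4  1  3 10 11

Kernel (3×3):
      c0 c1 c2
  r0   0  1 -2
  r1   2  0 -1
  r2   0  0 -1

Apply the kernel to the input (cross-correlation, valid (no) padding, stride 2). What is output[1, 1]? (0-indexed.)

-45

The receptive field on the input at this output position is [12 4 14 / 0 11 11 / 0 4 10]. Elementwise product with the kernel and sum: 4·1 + 14·-2 + 0·2 + 11·-1 + 10·-1.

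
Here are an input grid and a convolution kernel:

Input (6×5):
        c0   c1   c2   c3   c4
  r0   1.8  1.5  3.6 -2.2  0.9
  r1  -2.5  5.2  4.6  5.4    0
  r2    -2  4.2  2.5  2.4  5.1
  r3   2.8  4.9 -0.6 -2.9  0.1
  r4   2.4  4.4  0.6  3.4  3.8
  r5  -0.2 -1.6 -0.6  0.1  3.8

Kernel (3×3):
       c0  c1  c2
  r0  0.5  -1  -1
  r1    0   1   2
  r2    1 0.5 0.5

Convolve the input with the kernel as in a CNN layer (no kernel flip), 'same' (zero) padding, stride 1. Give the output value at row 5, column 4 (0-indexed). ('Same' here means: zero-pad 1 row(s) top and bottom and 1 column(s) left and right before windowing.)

The receptive field on the zero-padded input at this output position is [3.4 3.8 0 / 0.1 3.8 0 / 0 0 0]. Elementwise product with the kernel and sum: 3.4·0.5 + 3.8·-1 + 0·-1 + 3.8·1 + 0·2 + 0·1 + 0·0.5 + 0·0.5.

1.7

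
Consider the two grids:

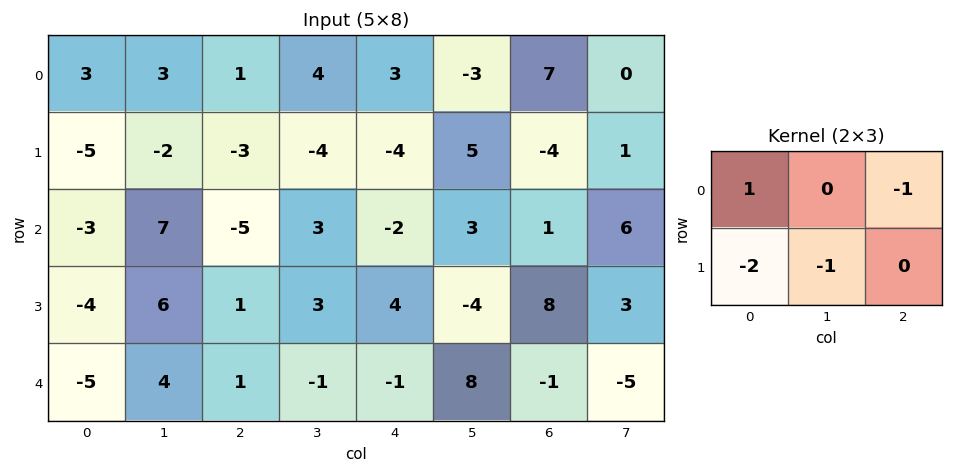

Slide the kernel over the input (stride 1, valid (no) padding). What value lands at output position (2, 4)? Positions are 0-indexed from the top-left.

The receptive field on the input at this output position is [-2 3 1 / 4 -4 8]. Elementwise product with the kernel and sum: -2·1 + 1·-1 + 4·-2 + -4·-1.

-7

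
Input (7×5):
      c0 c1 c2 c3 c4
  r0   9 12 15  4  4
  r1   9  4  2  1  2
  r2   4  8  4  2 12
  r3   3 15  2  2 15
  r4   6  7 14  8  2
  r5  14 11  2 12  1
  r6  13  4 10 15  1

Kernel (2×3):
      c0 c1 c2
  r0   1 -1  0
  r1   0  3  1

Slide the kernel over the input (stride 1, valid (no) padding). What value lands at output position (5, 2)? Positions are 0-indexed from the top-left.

36

The receptive field on the input at this output position is [2 12 1 / 10 15 1]. Elementwise product with the kernel and sum: 2·1 + 12·-1 + 15·3 + 1·1.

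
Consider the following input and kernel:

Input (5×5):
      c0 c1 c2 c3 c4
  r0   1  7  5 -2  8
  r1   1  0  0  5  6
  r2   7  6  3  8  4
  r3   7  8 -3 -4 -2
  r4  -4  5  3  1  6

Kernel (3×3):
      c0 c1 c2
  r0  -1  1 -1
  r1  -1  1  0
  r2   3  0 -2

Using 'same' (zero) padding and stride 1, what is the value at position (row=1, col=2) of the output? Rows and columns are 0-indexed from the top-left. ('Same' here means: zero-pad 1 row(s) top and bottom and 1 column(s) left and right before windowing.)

2

The receptive field on the zero-padded input at this output position is [7 5 -2 / 0 0 5 / 6 3 8]. Elementwise product with the kernel and sum: 7·-1 + 5·1 + -2·-1 + 0·-1 + 0·1 + 6·3 + 8·-2.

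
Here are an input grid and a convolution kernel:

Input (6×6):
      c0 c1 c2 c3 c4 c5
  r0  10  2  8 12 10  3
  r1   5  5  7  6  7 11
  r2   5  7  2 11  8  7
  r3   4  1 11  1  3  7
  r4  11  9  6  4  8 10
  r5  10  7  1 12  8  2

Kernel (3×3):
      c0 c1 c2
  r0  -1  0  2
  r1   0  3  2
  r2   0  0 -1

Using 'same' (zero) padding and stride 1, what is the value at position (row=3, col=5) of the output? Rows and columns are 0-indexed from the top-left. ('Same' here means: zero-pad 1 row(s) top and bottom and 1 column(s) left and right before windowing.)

13

The receptive field on the zero-padded input at this output position is [8 7 0 / 3 7 0 / 8 10 0]. Elementwise product with the kernel and sum: 8·-1 + 0·2 + 7·3 + 0·2 + 0·-1.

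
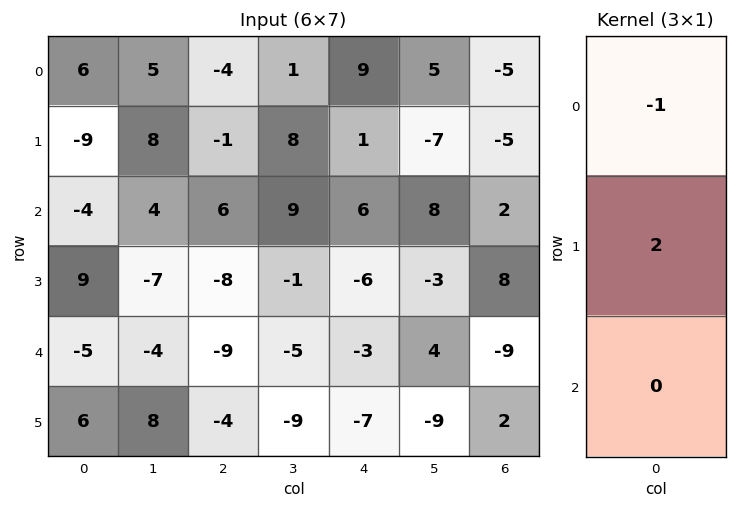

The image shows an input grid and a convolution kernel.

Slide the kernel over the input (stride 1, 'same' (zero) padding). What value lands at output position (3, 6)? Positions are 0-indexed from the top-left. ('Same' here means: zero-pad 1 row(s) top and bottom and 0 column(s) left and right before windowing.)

14

The receptive field on the zero-padded input at this output position is [2 / 8 / -9]. Elementwise product with the kernel and sum: 2·-1 + 8·2.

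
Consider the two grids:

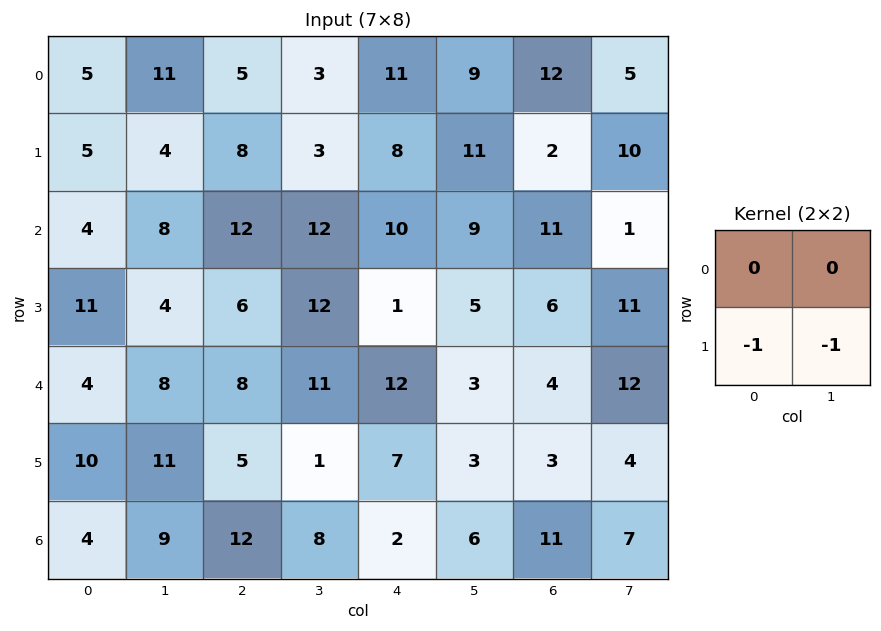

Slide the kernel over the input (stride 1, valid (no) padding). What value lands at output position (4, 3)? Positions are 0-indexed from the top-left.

-8

The receptive field on the input at this output position is [11 12 / 1 7]. Elementwise product with the kernel and sum: 1·-1 + 7·-1.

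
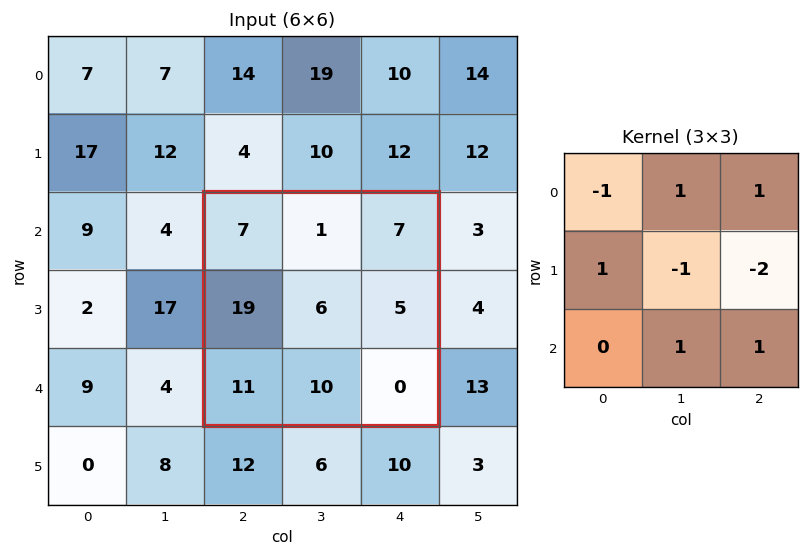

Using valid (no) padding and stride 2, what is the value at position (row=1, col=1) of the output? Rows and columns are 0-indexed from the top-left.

The receptive field on the input at this output position is [7 1 7 / 19 6 5 / 11 10 0]. Elementwise product with the kernel and sum: 7·-1 + 1·1 + 7·1 + 19·1 + 6·-1 + 5·-2 + 10·1 + 0·1.

14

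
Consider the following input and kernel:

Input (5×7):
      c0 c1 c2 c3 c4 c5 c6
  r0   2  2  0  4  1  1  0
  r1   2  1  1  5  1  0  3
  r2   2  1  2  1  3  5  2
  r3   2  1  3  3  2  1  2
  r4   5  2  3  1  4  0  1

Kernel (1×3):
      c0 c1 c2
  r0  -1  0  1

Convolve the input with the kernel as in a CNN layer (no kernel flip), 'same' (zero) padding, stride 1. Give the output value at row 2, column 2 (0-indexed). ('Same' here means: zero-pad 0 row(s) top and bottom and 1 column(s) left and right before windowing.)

The receptive field on the zero-padded input at this output position is [1 2 1]. Elementwise product with the kernel and sum: 1·-1 + 1·1.

0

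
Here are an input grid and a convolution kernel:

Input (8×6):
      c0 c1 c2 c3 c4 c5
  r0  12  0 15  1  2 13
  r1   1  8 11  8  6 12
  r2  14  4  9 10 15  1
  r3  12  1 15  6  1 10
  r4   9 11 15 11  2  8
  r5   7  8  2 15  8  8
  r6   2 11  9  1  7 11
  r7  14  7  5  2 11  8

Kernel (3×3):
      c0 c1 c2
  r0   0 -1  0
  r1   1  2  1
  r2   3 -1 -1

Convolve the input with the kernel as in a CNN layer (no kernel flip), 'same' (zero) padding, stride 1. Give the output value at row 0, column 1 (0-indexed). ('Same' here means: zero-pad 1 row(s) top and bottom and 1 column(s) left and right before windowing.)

11

The receptive field on the zero-padded input at this output position is [0 0 0 / 12 0 15 / 1 8 11]. Elementwise product with the kernel and sum: 0·-1 + 12·1 + 0·2 + 15·1 + 1·3 + 8·-1 + 11·-1.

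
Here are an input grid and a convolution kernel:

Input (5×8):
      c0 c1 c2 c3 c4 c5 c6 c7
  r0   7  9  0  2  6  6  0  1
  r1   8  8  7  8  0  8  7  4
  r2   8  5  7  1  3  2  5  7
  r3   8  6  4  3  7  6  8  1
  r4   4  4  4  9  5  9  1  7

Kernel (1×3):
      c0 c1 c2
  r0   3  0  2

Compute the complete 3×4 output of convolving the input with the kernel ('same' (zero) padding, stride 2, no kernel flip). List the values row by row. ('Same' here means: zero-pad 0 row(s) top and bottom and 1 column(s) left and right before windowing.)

Output[0,0]: The receptive field on the zero-padded input at this output position is [0 7 9]. Elementwise product with the kernel and sum: 0·3 + 9·2.
Output[0,1]: The receptive field on the zero-padded input at this output position is [9 0 2]. Elementwise product with the kernel and sum: 9·3 + 2·2.

18 31 18 20
10 17 7 20
8 30 45 41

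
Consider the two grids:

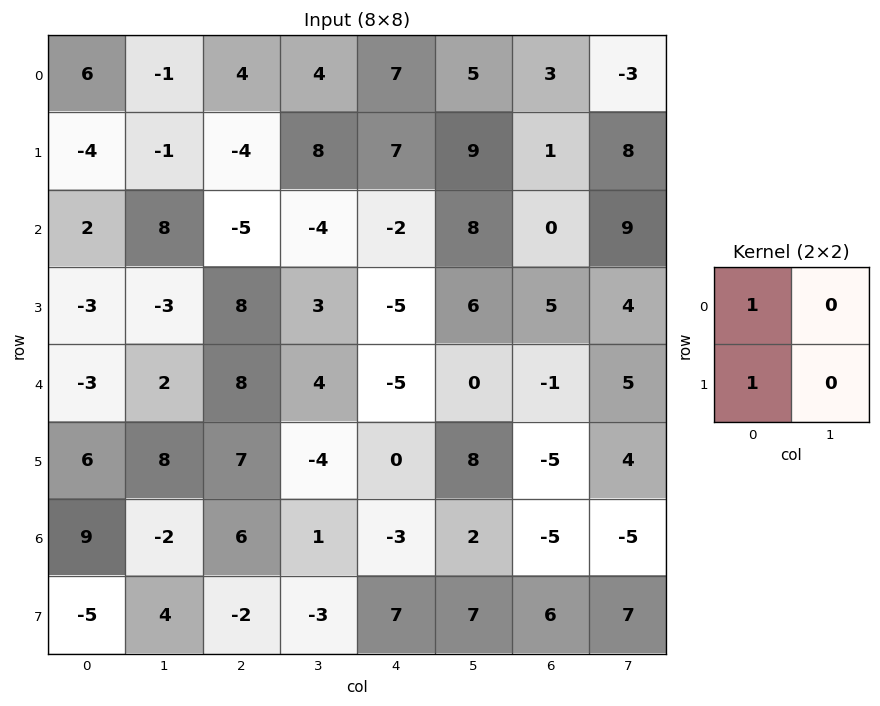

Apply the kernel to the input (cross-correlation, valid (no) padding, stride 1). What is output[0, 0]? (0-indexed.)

2

The receptive field on the input at this output position is [6 -1 / -4 -1]. Elementwise product with the kernel and sum: 6·1 + -4·1.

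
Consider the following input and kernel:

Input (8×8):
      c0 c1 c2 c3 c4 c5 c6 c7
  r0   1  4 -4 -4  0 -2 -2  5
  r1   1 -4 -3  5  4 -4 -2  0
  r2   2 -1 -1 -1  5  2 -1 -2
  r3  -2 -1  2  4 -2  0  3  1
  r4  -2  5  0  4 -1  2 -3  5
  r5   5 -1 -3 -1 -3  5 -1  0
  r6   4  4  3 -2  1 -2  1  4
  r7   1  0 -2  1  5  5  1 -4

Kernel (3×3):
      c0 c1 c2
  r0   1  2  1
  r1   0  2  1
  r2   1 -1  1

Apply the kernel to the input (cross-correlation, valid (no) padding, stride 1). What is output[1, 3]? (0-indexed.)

27

The receptive field on the input at this output position is [5 4 -4 / -1 5 2 / 4 -2 0]. Elementwise product with the kernel and sum: 5·1 + 4·2 + -4·1 + 5·2 + 2·1 + 4·1 + -2·-1 + 0·1.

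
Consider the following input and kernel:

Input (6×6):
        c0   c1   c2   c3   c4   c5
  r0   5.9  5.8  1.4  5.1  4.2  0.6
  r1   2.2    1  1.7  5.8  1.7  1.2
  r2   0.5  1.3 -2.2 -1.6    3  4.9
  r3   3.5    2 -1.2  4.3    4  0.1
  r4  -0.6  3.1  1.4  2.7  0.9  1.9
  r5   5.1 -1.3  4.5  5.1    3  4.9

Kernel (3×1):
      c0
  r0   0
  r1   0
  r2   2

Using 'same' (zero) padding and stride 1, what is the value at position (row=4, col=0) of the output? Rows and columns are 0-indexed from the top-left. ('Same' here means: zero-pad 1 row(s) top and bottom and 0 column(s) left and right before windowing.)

10.2

The receptive field on the zero-padded input at this output position is [3.5 / -0.6 / 5.1]. Elementwise product with the kernel and sum: 5.1·2.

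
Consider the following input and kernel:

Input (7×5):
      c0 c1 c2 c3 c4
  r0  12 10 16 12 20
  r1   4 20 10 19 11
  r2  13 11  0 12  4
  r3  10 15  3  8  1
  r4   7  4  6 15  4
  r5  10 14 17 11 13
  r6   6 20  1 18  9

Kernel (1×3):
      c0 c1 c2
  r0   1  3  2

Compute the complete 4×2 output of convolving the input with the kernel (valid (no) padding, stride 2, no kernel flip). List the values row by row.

Output[0,0]: The receptive field on the input at this output position is [12 10 16]. Elementwise product with the kernel and sum: 12·1 + 10·3 + 16·2.
Output[0,1]: The receptive field on the input at this output position is [16 12 20]. Elementwise product with the kernel and sum: 16·1 + 12·3 + 20·2.

74 92
46 44
31 59
68 73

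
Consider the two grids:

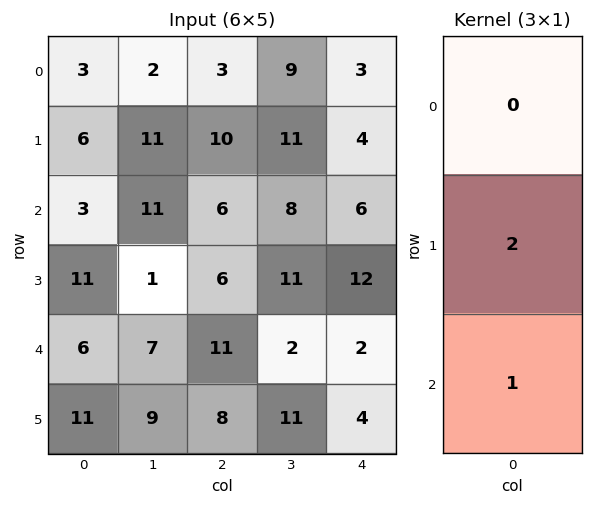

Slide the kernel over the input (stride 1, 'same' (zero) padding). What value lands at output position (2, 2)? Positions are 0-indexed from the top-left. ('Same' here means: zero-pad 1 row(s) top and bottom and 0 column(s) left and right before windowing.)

18

The receptive field on the zero-padded input at this output position is [10 / 6 / 6]. Elementwise product with the kernel and sum: 6·2 + 6·1.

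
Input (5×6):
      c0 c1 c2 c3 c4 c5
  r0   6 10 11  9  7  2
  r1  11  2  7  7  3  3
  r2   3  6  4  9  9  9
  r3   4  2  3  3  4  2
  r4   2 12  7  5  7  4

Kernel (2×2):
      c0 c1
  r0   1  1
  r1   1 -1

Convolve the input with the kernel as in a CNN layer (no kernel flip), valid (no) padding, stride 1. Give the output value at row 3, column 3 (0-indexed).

5

The receptive field on the input at this output position is [3 4 / 5 7]. Elementwise product with the kernel and sum: 3·1 + 4·1 + 5·1 + 7·-1.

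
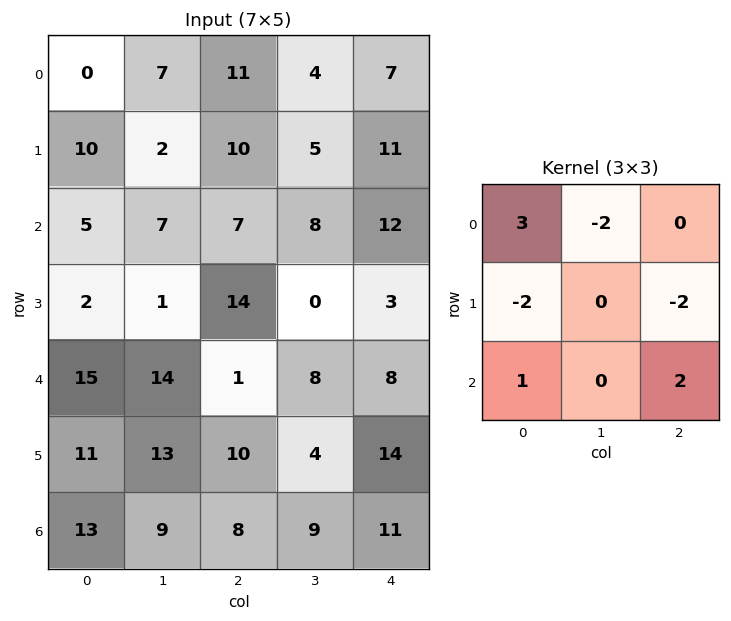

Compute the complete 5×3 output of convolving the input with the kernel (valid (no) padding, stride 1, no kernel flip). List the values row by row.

Output[0,0]: The receptive field on the input at this output position is [0 7 11 / 10 2 10 / 5 7 7]. Elementwise product with the kernel and sum: 0·3 + 7·-2 + 10·-2 + 10·-2 + 5·1 + 7·2.
Output[0,1]: The receptive field on the input at this output position is [7 11 4 / 2 10 5 / 7 7 8]. Elementwise product with the kernel and sum: 7·3 + 11·-2 + 2·-2 + 5·-2 + 7·1 + 8·2.

-35 8 14
32 -43 2
-14 35 -12
3 -48 62
4 33 -31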